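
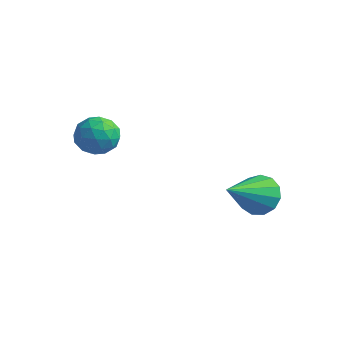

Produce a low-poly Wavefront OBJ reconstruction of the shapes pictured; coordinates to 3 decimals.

v 0.942 -0.259 -3.732
v 1.703 -0.151 -3.598
v 0.998 -1.861 -2.748
v 1.49 0.045 -3.267
v 1.103 0.144 -3.084
v 0.665 0.115 -3.106
v 0.315 -0.033 -3.327
v 0.164 -0.253 -3.676
v 0.26 -0.475 -4.043
v 0.573 -0.628 -4.311
v 1.002 -0.665 -4.395
v 1.413 -0.573 -4.269
v 1.674 -0.381 -3.972
v -2.971 -2.942 -1.013
v -2.479 -3.081 -1.586
v -2.861 -4.119 -0.634
v -2.369 -4.258 -1.207
v -2.162 -3.801 -0.626
v -2.23 -3.074 -0.86
v -3.11 -4.126 -1.36
v -3.178 -3.399 -1.594
v -2.565 -3.813 -1.8
v -1.98 -3.612 -1.347
v -3.36 -3.588 -0.873
v -2.775 -3.387 -0.42
v -2.735 -2.908 -1.333
v -2.605 -4.292 -0.887
v -2.484 -4.024 -0.545
v -2.195 -4.105 -0.882
v -2.588 -2.904 -0.906
v -2.299 -2.985 -1.243
v -2.113 -3.409 -0.679
v -3.041 -4.215 -0.977
v -2.752 -4.296 -1.314
v -3.145 -3.095 -1.338
v -2.856 -3.176 -1.675
v -3.227 -3.791 -1.541
v -2.496 -3.42 -1.796
v -2.432 -4.112 -1.573
v -2.867 -4.034 -1.663
v -2.907 -3.607 -1.8
v -2.152 -3.302 -1.529
v -2.087 -3.994 -1.306
v -1.966 -3.725 -0.965
v -2.006 -3.297 -1.102
v -2.203 -3.732 -1.655
v -3.253 -3.206 -0.914
v -3.188 -3.898 -0.691
v -3.334 -3.903 -1.118
v -3.374 -3.475 -1.255
v -2.908 -3.088 -0.647
v -2.844 -3.78 -0.424
v -2.433 -3.593 -0.42
v -2.473 -3.166 -0.557
v -3.137 -3.468 -0.565
f 2 1 4
f 2 4 3
f 4 1 5
f 4 5 3
f 5 1 6
f 5 6 3
f 6 1 7
f 6 7 3
f 7 1 8
f 7 8 3
f 8 1 9
f 8 9 3
f 9 1 10
f 9 10 3
f 10 1 11
f 10 11 3
f 11 1 12
f 11 12 3
f 12 1 13
f 12 13 3
f 13 1 2
f 13 2 3
f 14 51 30
f 51 25 54
f 30 54 19
f 51 54 30
f 14 30 26
f 30 19 31
f 26 31 15
f 30 31 26
f 14 26 35
f 26 15 36
f 35 36 21
f 26 36 35
f 14 35 47
f 35 21 50
f 47 50 24
f 35 50 47
f 14 47 51
f 47 24 55
f 51 55 25
f 47 55 51
f 15 31 42
f 31 19 45
f 42 45 23
f 31 45 42
f 19 54 32
f 54 25 53
f 32 53 18
f 54 53 32
f 25 55 52
f 55 24 48
f 52 48 16
f 55 48 52
f 24 50 49
f 50 21 37
f 49 37 20
f 50 37 49
f 21 36 41
f 36 15 38
f 41 38 22
f 36 38 41
f 17 43 29
f 43 23 44
f 29 44 18
f 43 44 29
f 17 29 27
f 29 18 28
f 27 28 16
f 29 28 27
f 17 27 34
f 27 16 33
f 34 33 20
f 27 33 34
f 17 34 39
f 34 20 40
f 39 40 22
f 34 40 39
f 17 39 43
f 39 22 46
f 43 46 23
f 39 46 43
f 18 44 32
f 44 23 45
f 32 45 19
f 44 45 32
f 16 28 52
f 28 18 53
f 52 53 25
f 28 53 52
f 20 33 49
f 33 16 48
f 49 48 24
f 33 48 49
f 22 40 41
f 40 20 37
f 41 37 21
f 40 37 41
f 23 46 42
f 46 22 38
f 42 38 15
f 46 38 42



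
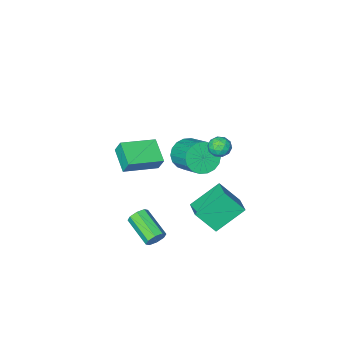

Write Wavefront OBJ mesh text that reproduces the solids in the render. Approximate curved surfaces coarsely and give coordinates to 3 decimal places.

v -3.435 -4.524 -3.971
v -3.006 -5.059 -3.111
v -2.876 -3.252 -2.049
v -3.305 -2.716 -2.909
v -2.61 -4.935 -3.371
v -2.48 -3.128 -2.309
v -2.377 -4.73 -3.749
v -2.248 -2.923 -2.688
v -2.354 -4.483 -4.172
v -2.224 -2.676 -3.11
v -2.545 -4.245 -4.554
v -2.415 -2.438 -3.492
v -2.912 -4.061 -4.821
v -2.782 -2.254 -3.759
v -3.383 -3.97 -4.92
v -3.253 -2.163 -3.858
v -3.864 -3.988 -4.831
v -3.734 -2.181 -3.769
v -4.26 -4.112 -4.571
v -4.13 -2.305 -3.509
v -4.492 -4.317 -4.192
v -4.363 -2.51 -3.131
v -4.516 -4.564 -3.77
v -4.386 -2.757 -2.708
v -4.325 -4.802 -3.388
v -4.195 -2.995 -2.326
v -3.958 -4.986 -3.121
v -3.828 -3.179 -2.059
v -3.487 -5.077 -3.022
v -3.357 -3.27 -1.96
v -1.334 2.914 2.85
v -0.769 3.232 3.067
v -0.971 1.968 3.293
v -0.406 2.286 3.51
v -1.011 2.433 3.792
v -1.235 3.018 3.519
v -0.505 2.182 2.841
v -0.729 2.767 2.568
v -0.257 2.779 3.061
v -0.569 2.935 3.649
v -1.171 2.265 2.711
v -1.483 2.421 3.299
v -1.083 3.156 2.92
v -0.657 2.044 3.44
v -1.012 2.131 3.607
v -0.68 2.317 3.734
v -1.357 3.031 3.185
v -1.025 3.217 3.312
v -1.167 2.748 3.739
v -0.715 1.983 3.048
v -0.383 2.169 3.175
v -1.06 2.883 2.626
v -0.728 3.069 2.753
v -0.573 2.452 2.621
v -0.45 3.077 3.044
v -0.237 2.521 3.304
v -0.295 2.459 2.911
v -0.427 2.803 2.75
v -0.633 3.168 3.389
v -0.42 2.612 3.649
v -0.776 2.699 3.815
v -0.907 3.043 3.655
v -0.332 2.902 3.386
v -1.32 2.588 2.711
v -1.107 2.032 2.971
v -0.833 2.157 2.705
v -0.964 2.501 2.545
v -1.503 2.679 3.056
v -1.29 2.123 3.316
v -1.313 2.397 3.61
v -1.445 2.741 3.449
v -1.408 2.298 2.974
v 0.558 -2.091 0.381
v 0.447 -1.681 1.242
v 0.908 -0.664 -0.253
v 0.797 -0.255 0.608
v 2.583 -2.405 0.792
v 2.472 -1.996 1.653
v 2.933 -0.979 0.158
v 2.822 -0.569 1.019
v -2.107 2.787 -1.821
v -1.233 2.064 -0.502
v -1.627 4.019 -1.464
v -0.753 3.297 -0.144
v -0.447 2.503 -3.076
v 0.427 1.781 -1.756
v 0.033 3.736 -2.718
v 0.907 3.013 -1.399
v 3.586 3.471 -1.769
v 3.869 3.274 -2.284
v 3.938 1.551 -1.586
v 3.654 1.749 -1.071
v 4.176 3.42 -1.952
v 4.244 1.698 -1.255
v 4.137 3.597 -1.514
v 4.205 1.874 -0.816
v 3.775 3.699 -1.224
v 3.843 1.977 -0.527
v 3.302 3.669 -1.254
v 3.371 1.946 -0.556
v 2.996 3.522 -1.585
v 3.064 1.8 -0.888
v 3.035 3.346 -2.024
v 3.103 1.623 -1.326
v 3.397 3.243 -2.313
v 3.465 1.521 -1.616
f 2 1 5
f 2 5 3
f 3 5 6
f 3 6 4
f 5 1 7
f 5 7 6
f 6 7 8
f 6 8 4
f 7 1 9
f 7 9 8
f 8 9 10
f 8 10 4
f 9 1 11
f 9 11 10
f 10 11 12
f 10 12 4
f 11 1 13
f 11 13 12
f 12 13 14
f 12 14 4
f 13 1 15
f 13 15 14
f 14 15 16
f 14 16 4
f 15 1 17
f 15 17 16
f 16 17 18
f 16 18 4
f 17 1 19
f 17 19 18
f 18 19 20
f 18 20 4
f 19 1 21
f 19 21 20
f 20 21 22
f 20 22 4
f 21 1 23
f 21 23 22
f 22 23 24
f 22 24 4
f 23 1 25
f 23 25 24
f 24 25 26
f 24 26 4
f 25 1 27
f 25 27 26
f 26 27 28
f 26 28 4
f 27 1 29
f 27 29 28
f 28 29 30
f 28 30 4
f 29 1 2
f 29 2 30
f 30 2 3
f 30 3 4
f 31 68 47
f 68 42 71
f 47 71 36
f 68 71 47
f 31 47 43
f 47 36 48
f 43 48 32
f 47 48 43
f 31 43 52
f 43 32 53
f 52 53 38
f 43 53 52
f 31 52 64
f 52 38 67
f 64 67 41
f 52 67 64
f 31 64 68
f 64 41 72
f 68 72 42
f 64 72 68
f 32 48 59
f 48 36 62
f 59 62 40
f 48 62 59
f 36 71 49
f 71 42 70
f 49 70 35
f 71 70 49
f 42 72 69
f 72 41 65
f 69 65 33
f 72 65 69
f 41 67 66
f 67 38 54
f 66 54 37
f 67 54 66
f 38 53 58
f 53 32 55
f 58 55 39
f 53 55 58
f 34 60 46
f 60 40 61
f 46 61 35
f 60 61 46
f 34 46 44
f 46 35 45
f 44 45 33
f 46 45 44
f 34 44 51
f 44 33 50
f 51 50 37
f 44 50 51
f 34 51 56
f 51 37 57
f 56 57 39
f 51 57 56
f 34 56 60
f 56 39 63
f 60 63 40
f 56 63 60
f 35 61 49
f 61 40 62
f 49 62 36
f 61 62 49
f 33 45 69
f 45 35 70
f 69 70 42
f 45 70 69
f 37 50 66
f 50 33 65
f 66 65 41
f 50 65 66
f 39 57 58
f 57 37 54
f 58 54 38
f 57 54 58
f 40 63 59
f 63 39 55
f 59 55 32
f 63 55 59
f 74 76 73
f 77 74 73
f 73 76 75
f 75 77 73
f 74 80 76
f 78 74 77
f 78 80 74
f 76 80 75
f 79 77 75
f 75 80 79
f 79 78 77
f 80 78 79
f 82 84 81
f 85 82 81
f 81 84 83
f 83 85 81
f 82 88 84
f 86 82 85
f 86 88 82
f 84 88 83
f 87 85 83
f 83 88 87
f 87 86 85
f 88 86 87
f 90 89 93
f 90 93 91
f 91 93 94
f 91 94 92
f 93 89 95
f 93 95 94
f 94 95 96
f 94 96 92
f 95 89 97
f 95 97 96
f 96 97 98
f 96 98 92
f 97 89 99
f 97 99 98
f 98 99 100
f 98 100 92
f 99 89 101
f 99 101 100
f 100 101 102
f 100 102 92
f 101 89 103
f 101 103 102
f 102 103 104
f 102 104 92
f 103 89 105
f 103 105 104
f 104 105 106
f 104 106 92
f 105 89 90
f 105 90 106
f 106 90 91
f 106 91 92



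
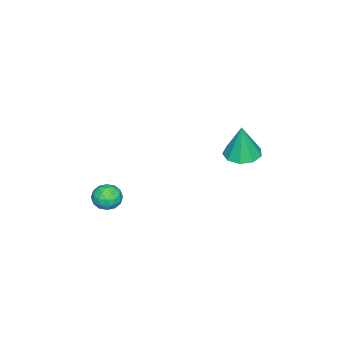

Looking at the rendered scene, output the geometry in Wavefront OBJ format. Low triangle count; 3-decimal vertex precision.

v -1.087 3.308 2.641
v -0.534 4.162 2.574
v -0.873 3.332 4.739
v -1.21 4.321 2.641
v -1.829 4.005 2.708
v -2.1 3.363 2.743
v -1.898 2.696 2.73
v -1.316 2.315 2.675
v -0.627 2.398 2.604
v -0.153 2.908 2.55
v -0.116 3.604 2.538
v 1.274 -2.84 -1.451
v 1.524 -3.21 -2.212
v 0.276 -3.85 -1.288
v 0.526 -4.22 -2.049
v 1.061 -4.249 -1.347
v 1.678 -3.625 -1.448
v 0.122 -3.435 -2.052
v 0.739 -2.811 -2.153
v 0.812 -3.578 -2.584
v 1.393 -4.081 -2.148
v 0.407 -2.979 -1.352
v 0.988 -3.482 -0.916
v 1.487 -2.936 -1.846
v 0.313 -4.124 -1.654
v 0.628 -4.141 -1.242
v 0.775 -4.358 -1.689
v 1.577 -3.18 -1.396
v 1.724 -3.398 -1.844
v 1.452 -4.009 -1.336
v 0.076 -3.662 -1.656
v 0.223 -3.88 -2.104
v 1.025 -2.702 -1.811
v 1.172 -2.919 -2.258
v 0.348 -3.051 -2.164
v 1.215 -3.37 -2.512
v 0.629 -3.964 -2.416
v 0.391 -3.502 -2.418
v 0.754 -3.135 -2.477
v 1.557 -3.666 -2.256
v 0.97 -4.26 -2.16
v 1.285 -4.277 -1.747
v 1.647 -3.91 -1.807
v 1.138 -3.882 -2.474
v 0.83 -2.8 -1.34
v 0.243 -3.394 -1.244
v 0.153 -3.15 -1.693
v 0.515 -2.783 -1.753
v 1.171 -3.096 -1.084
v 0.585 -3.69 -0.988
v 1.046 -3.925 -1.023
v 1.409 -3.558 -1.082
v 0.662 -3.178 -1.026
f 2 1 4
f 2 4 3
f 4 1 5
f 4 5 3
f 5 1 6
f 5 6 3
f 6 1 7
f 6 7 3
f 7 1 8
f 7 8 3
f 8 1 9
f 8 9 3
f 9 1 10
f 9 10 3
f 10 1 11
f 10 11 3
f 11 1 2
f 11 2 3
f 12 49 28
f 49 23 52
f 28 52 17
f 49 52 28
f 12 28 24
f 28 17 29
f 24 29 13
f 28 29 24
f 12 24 33
f 24 13 34
f 33 34 19
f 24 34 33
f 12 33 45
f 33 19 48
f 45 48 22
f 33 48 45
f 12 45 49
f 45 22 53
f 49 53 23
f 45 53 49
f 13 29 40
f 29 17 43
f 40 43 21
f 29 43 40
f 17 52 30
f 52 23 51
f 30 51 16
f 52 51 30
f 23 53 50
f 53 22 46
f 50 46 14
f 53 46 50
f 22 48 47
f 48 19 35
f 47 35 18
f 48 35 47
f 19 34 39
f 34 13 36
f 39 36 20
f 34 36 39
f 15 41 27
f 41 21 42
f 27 42 16
f 41 42 27
f 15 27 25
f 27 16 26
f 25 26 14
f 27 26 25
f 15 25 32
f 25 14 31
f 32 31 18
f 25 31 32
f 15 32 37
f 32 18 38
f 37 38 20
f 32 38 37
f 15 37 41
f 37 20 44
f 41 44 21
f 37 44 41
f 16 42 30
f 42 21 43
f 30 43 17
f 42 43 30
f 14 26 50
f 26 16 51
f 50 51 23
f 26 51 50
f 18 31 47
f 31 14 46
f 47 46 22
f 31 46 47
f 20 38 39
f 38 18 35
f 39 35 19
f 38 35 39
f 21 44 40
f 44 20 36
f 40 36 13
f 44 36 40



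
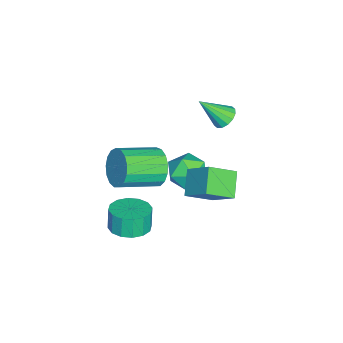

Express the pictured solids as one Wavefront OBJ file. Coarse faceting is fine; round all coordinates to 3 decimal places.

v -0.262 0.175 2.084
v 0.359 0.218 1.178
v 1.543 -1.473 1.909
v 0.922 -1.515 2.816
v 0.607 0.538 1.515
v 1.791 -1.153 2.246
v 0.655 0.774 1.983
v 1.839 -0.917 2.714
v 0.494 0.873 2.474
v 1.678 -0.818 3.206
v 0.159 0.813 2.876
v 1.343 -0.878 3.607
v -0.272 0.606 3.097
v 0.912 -1.085 3.828
v -0.701 0.301 3.085
v 0.483 -1.39 3.816
v -1.029 -0.033 2.844
v 0.155 -1.724 3.576
v -1.182 -0.319 2.43
v 0.002 -2.01 3.161
v -1.124 -0.492 1.936
v 0.061 -2.183 2.667
v -0.868 -0.512 1.476
v 0.316 -2.203 2.207
v -0.474 -0.374 1.155
v 0.711 -2.065 1.887
v -0.031 -0.111 1.048
v 1.153 -1.802 1.779
v -1.713 2.31 -0.033
v -1.032 1.428 -0.301
v -2.868 1.152 0.841
v -2.187 0.27 0.573
v -1.835 1.057 1.329
v -1.121 1.773 0.788
v -2.779 0.807 -0.248
v -2.065 1.523 -0.789
v -1.69 0.5 -0.434
v -1.107 0.654 0.541
v -2.793 1.926 -0.001
v -2.21 2.08 0.974
v 2.204 -0.579 -0.385
v 3.158 -0.202 -0.159
v 2.889 -0.223 1.011
v 1.936 -0.601 0.785
v 2.844 0.237 -0.223
v 2.575 0.216 0.947
v 2.359 0.458 -0.33
v 2.09 0.436 0.839
v 1.833 0.4 -0.452
v 1.564 0.379 0.717
v 1.406 0.08 -0.556
v 1.137 0.059 0.613
v 1.193 -0.416 -0.614
v 0.924 -0.438 0.555
v 1.251 -0.957 -0.611
v 0.982 -0.978 0.559
v 1.565 -1.396 -0.547
v 1.296 -1.417 0.623
v 2.05 -1.616 -0.439
v 1.781 -1.638 0.73
v 2.576 -1.559 -0.317
v 2.307 -1.58 0.852
v 3.003 -1.239 -0.213
v 2.734 -1.26 0.956
v 3.216 -0.742 -0.155
v 2.947 -0.764 1.014
v -4.148 2.666 2.856
v -3.725 3.157 3.193
v -3.792 1.434 4.204
v -4.071 3.212 3.335
v -4.438 3.121 3.348
v -4.727 2.908 3.23
v -4.86 2.63 3.011
v -4.803 2.362 2.751
v -4.57 2.175 2.519
v -4.224 2.12 2.378
v -3.858 2.211 2.364
v -3.569 2.424 2.483
v -3.435 2.702 2.701
v -3.493 2.97 2.961
v 0.724 1.754 1.138
v -0.493 1.61 2.003
v 0.001 2.979 0.323
v -1.217 2.835 1.187
v 1.417 2.945 2.313
v 0.199 2.801 3.177
v 0.693 4.17 1.497
v -0.524 4.026 2.362
f 2 1 5
f 2 5 3
f 3 5 6
f 3 6 4
f 5 1 7
f 5 7 6
f 6 7 8
f 6 8 4
f 7 1 9
f 7 9 8
f 8 9 10
f 8 10 4
f 9 1 11
f 9 11 10
f 10 11 12
f 10 12 4
f 11 1 13
f 11 13 12
f 12 13 14
f 12 14 4
f 13 1 15
f 13 15 14
f 14 15 16
f 14 16 4
f 15 1 17
f 15 17 16
f 16 17 18
f 16 18 4
f 17 1 19
f 17 19 18
f 18 19 20
f 18 20 4
f 19 1 21
f 19 21 20
f 20 21 22
f 20 22 4
f 21 1 23
f 21 23 22
f 22 23 24
f 22 24 4
f 23 1 25
f 23 25 24
f 24 25 26
f 24 26 4
f 25 1 27
f 25 27 26
f 26 27 28
f 26 28 4
f 27 1 2
f 27 2 28
f 28 2 3
f 28 3 4
f 29 40 34
f 29 34 30
f 29 30 36
f 29 36 39
f 29 39 40
f 30 34 38
f 34 40 33
f 40 39 31
f 39 36 35
f 36 30 37
f 32 38 33
f 32 33 31
f 32 31 35
f 32 35 37
f 32 37 38
f 33 38 34
f 31 33 40
f 35 31 39
f 37 35 36
f 38 37 30
f 42 41 45
f 42 45 43
f 43 45 46
f 43 46 44
f 45 41 47
f 45 47 46
f 46 47 48
f 46 48 44
f 47 41 49
f 47 49 48
f 48 49 50
f 48 50 44
f 49 41 51
f 49 51 50
f 50 51 52
f 50 52 44
f 51 41 53
f 51 53 52
f 52 53 54
f 52 54 44
f 53 41 55
f 53 55 54
f 54 55 56
f 54 56 44
f 55 41 57
f 55 57 56
f 56 57 58
f 56 58 44
f 57 41 59
f 57 59 58
f 58 59 60
f 58 60 44
f 59 41 61
f 59 61 60
f 60 61 62
f 60 62 44
f 61 41 63
f 61 63 62
f 62 63 64
f 62 64 44
f 63 41 65
f 63 65 64
f 64 65 66
f 64 66 44
f 65 41 42
f 65 42 66
f 66 42 43
f 66 43 44
f 68 67 70
f 68 70 69
f 70 67 71
f 70 71 69
f 71 67 72
f 71 72 69
f 72 67 73
f 72 73 69
f 73 67 74
f 73 74 69
f 74 67 75
f 74 75 69
f 75 67 76
f 75 76 69
f 76 67 77
f 76 77 69
f 77 67 78
f 77 78 69
f 78 67 79
f 78 79 69
f 79 67 80
f 79 80 69
f 80 67 68
f 80 68 69
f 82 84 81
f 85 82 81
f 81 84 83
f 83 85 81
f 82 88 84
f 86 82 85
f 86 88 82
f 84 88 83
f 87 85 83
f 83 88 87
f 87 86 85
f 88 86 87



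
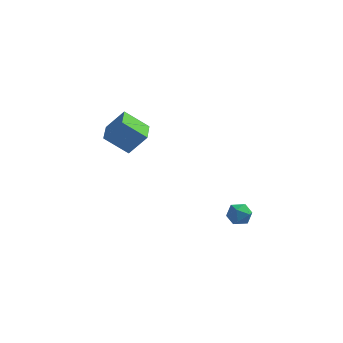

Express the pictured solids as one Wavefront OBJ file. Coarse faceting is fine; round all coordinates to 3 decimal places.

v -4.803 -0.13 -0.151
v -3.747 0.157 1.189
v -5.115 1.497 -0.253
v -4.059 1.784 1.087
v -3.341 0.076 -1.347
v -2.285 0.363 -0.007
v -3.653 1.703 -1.449
v -2.597 1.99 -0.109
v 3.219 -2.427 -3.779
v 3.793 -1.959 -3.403
v 3.967 -3.521 -3.557
v 4.541 -3.053 -3.181
v 3.801 -3.171 -2.823
v 3.338 -2.495 -2.96
v 4.422 -2.985 -4
v 3.959 -2.309 -4.137
v 4.536 -2.303 -3.54
v 4.152 -2.418 -2.812
v 3.608 -3.062 -4.148
v 3.224 -3.177 -3.42
f 2 4 1
f 5 2 1
f 1 4 3
f 3 5 1
f 2 8 4
f 6 2 5
f 6 8 2
f 4 8 3
f 7 5 3
f 3 8 7
f 7 6 5
f 8 6 7
f 9 20 14
f 9 14 10
f 9 10 16
f 9 16 19
f 9 19 20
f 10 14 18
f 14 20 13
f 20 19 11
f 19 16 15
f 16 10 17
f 12 18 13
f 12 13 11
f 12 11 15
f 12 15 17
f 12 17 18
f 13 18 14
f 11 13 20
f 15 11 19
f 17 15 16
f 18 17 10



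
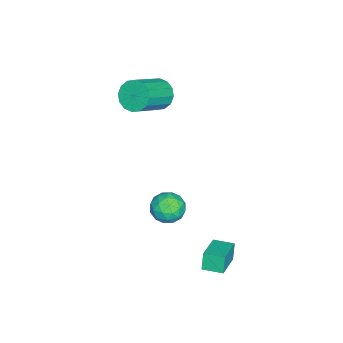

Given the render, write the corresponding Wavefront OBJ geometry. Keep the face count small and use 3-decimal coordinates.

v 1.291 2.578 -3.386
v 0.985 2.556 -2.465
v 1.28 3.617 -3.365
v 0.974 3.596 -2.445
v 2.886 2.584 -2.855
v 2.58 2.563 -1.935
v 2.875 3.624 -2.835
v 2.569 3.602 -1.914
v 0.996 1.013 -1.24
v 1.477 0.701 -0.527
v 0.123 -0.181 -1.173
v 0.604 -0.493 -0.46
v 0.077 0.248 -0.366
v 0.616 0.986 -0.408
v 0.984 -0.466 -1.292
v 1.523 0.272 -1.334
v 1.47 -0.213 -0.56
v 0.909 0.228 0.013
v 0.691 0.292 -1.713
v 0.13 0.733 -1.14
v 1.313 0.962 -0.889
v 0.287 -0.442 -0.811
v -0.023 -0.006 -0.756
v 0.26 -0.189 -0.337
v 0.807 1.129 -0.819
v 1.09 0.946 -0.4
v 0.267 0.68 -0.306
v 0.51 -0.426 -1.3
v 0.793 -0.609 -0.881
v 1.34 0.709 -1.363
v 1.623 0.526 -0.944
v 1.333 -0.16 -1.394
v 1.592 0.241 -0.49
v 1.079 -0.461 -0.45
v 1.302 -0.445 -0.939
v 1.619 -0.011 -0.964
v 1.262 0.501 -0.153
v 0.749 -0.201 -0.114
v 0.439 0.235 -0.059
v 0.756 0.668 -0.083
v 1.258 -0.037 -0.172
v 0.851 0.721 -1.586
v 0.338 0.019 -1.547
v 0.844 -0.148 -1.617
v 1.161 0.285 -1.641
v 0.521 0.981 -1.25
v 0.008 0.279 -1.21
v -0.019 0.531 -0.736
v 0.298 0.965 -0.761
v 0.342 0.557 -1.528
v -4.328 -1.913 2.716
v -3.772 -1.408 2.184
v -2.157 -2.083 3.231
v -2.712 -2.587 3.764
v -3.888 -1.123 2.547
v -2.272 -1.797 3.594
v -4.122 -1.048 2.955
v -2.506 -1.723 4.002
v -4.411 -1.206 3.299
v -2.795 -1.88 4.347
v -4.677 -1.553 3.487
v -3.062 -2.227 4.535
v -4.85 -1.996 3.469
v -3.235 -2.671 4.516
v -4.883 -2.417 3.249
v -3.268 -3.092 4.296
v -4.768 -2.703 2.886
v -3.152 -3.377 3.933
v -4.534 -2.777 2.478
v -2.918 -3.452 3.525
v -4.245 -2.62 2.133
v -2.629 -3.294 3.181
v -3.978 -2.273 1.945
v -2.363 -2.947 2.993
v -3.805 -1.829 1.964
v -2.19 -2.504 3.011
f 2 4 1
f 5 2 1
f 1 4 3
f 3 5 1
f 2 8 4
f 6 2 5
f 6 8 2
f 4 8 3
f 7 5 3
f 3 8 7
f 7 6 5
f 8 6 7
f 9 46 25
f 46 20 49
f 25 49 14
f 46 49 25
f 9 25 21
f 25 14 26
f 21 26 10
f 25 26 21
f 9 21 30
f 21 10 31
f 30 31 16
f 21 31 30
f 9 30 42
f 30 16 45
f 42 45 19
f 30 45 42
f 9 42 46
f 42 19 50
f 46 50 20
f 42 50 46
f 10 26 37
f 26 14 40
f 37 40 18
f 26 40 37
f 14 49 27
f 49 20 48
f 27 48 13
f 49 48 27
f 20 50 47
f 50 19 43
f 47 43 11
f 50 43 47
f 19 45 44
f 45 16 32
f 44 32 15
f 45 32 44
f 16 31 36
f 31 10 33
f 36 33 17
f 31 33 36
f 12 38 24
f 38 18 39
f 24 39 13
f 38 39 24
f 12 24 22
f 24 13 23
f 22 23 11
f 24 23 22
f 12 22 29
f 22 11 28
f 29 28 15
f 22 28 29
f 12 29 34
f 29 15 35
f 34 35 17
f 29 35 34
f 12 34 38
f 34 17 41
f 38 41 18
f 34 41 38
f 13 39 27
f 39 18 40
f 27 40 14
f 39 40 27
f 11 23 47
f 23 13 48
f 47 48 20
f 23 48 47
f 15 28 44
f 28 11 43
f 44 43 19
f 28 43 44
f 17 35 36
f 35 15 32
f 36 32 16
f 35 32 36
f 18 41 37
f 41 17 33
f 37 33 10
f 41 33 37
f 52 51 55
f 52 55 53
f 53 55 56
f 53 56 54
f 55 51 57
f 55 57 56
f 56 57 58
f 56 58 54
f 57 51 59
f 57 59 58
f 58 59 60
f 58 60 54
f 59 51 61
f 59 61 60
f 60 61 62
f 60 62 54
f 61 51 63
f 61 63 62
f 62 63 64
f 62 64 54
f 63 51 65
f 63 65 64
f 64 65 66
f 64 66 54
f 65 51 67
f 65 67 66
f 66 67 68
f 66 68 54
f 67 51 69
f 67 69 68
f 68 69 70
f 68 70 54
f 69 51 71
f 69 71 70
f 70 71 72
f 70 72 54
f 71 51 73
f 71 73 72
f 72 73 74
f 72 74 54
f 73 51 75
f 73 75 74
f 74 75 76
f 74 76 54
f 75 51 52
f 75 52 76
f 76 52 53
f 76 53 54



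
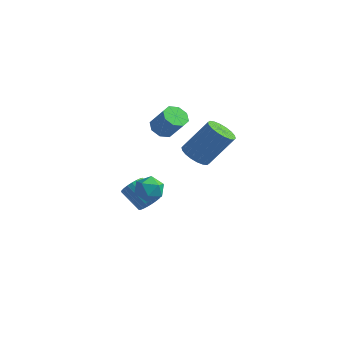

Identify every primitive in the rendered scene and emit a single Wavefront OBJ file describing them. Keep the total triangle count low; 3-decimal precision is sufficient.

v -3.255 1.774 1.512
v -2.751 2.223 1.121
v -1.781 2.174 2.317
v -2.285 1.726 2.708
v -3.136 2.542 1.447
v -2.166 2.494 2.642
v -3.591 2.412 1.811
v -2.621 2.363 3.006
v -3.849 1.908 2
v -2.879 1.859 3.195
v -3.759 1.326 1.903
v -2.789 1.277 3.099
v -3.374 1.006 1.578
v -2.404 0.958 2.773
v -2.919 1.137 1.214
v -1.949 1.088 2.409
v -2.661 1.641 1.025
v -1.691 1.592 2.22
v -0.174 -3.77 0.146
v 0.502 -3.263 0.036
v 0.418 -4.317 1.264
v 1.094 -3.81 1.154
v 0.346 -3.477 1.388
v -0.02 -3.139 0.698
v 0.94 -4.441 0.602
v 0.574 -4.103 -0.088
v 1.19 -3.678 0.318
v 0.823 -3.083 0.804
v 0.097 -4.497 0.496
v -0.27 -3.902 0.982
v 2.011 -2.059 2.84
v 2.365 -1.461 2.333
v 3.304 -0.543 4.073
v 2.949 -1.141 4.58
v 2.031 -1.303 2.43
v 2.97 -0.385 4.17
v 1.692 -1.294 2.608
v 2.631 -0.376 4.349
v 1.416 -1.437 2.832
v 2.355 -0.519 4.573
v 1.259 -1.703 3.058
v 2.198 -0.785 4.798
v 1.25 -2.04 3.24
v 2.189 -1.122 4.98
v 1.391 -2.38 3.343
v 2.33 -1.462 5.083
v 1.656 -2.657 3.347
v 2.595 -1.739 5.087
v 1.99 -2.815 3.25
v 2.929 -1.897 4.99
v 2.329 -2.824 3.071
v 3.268 -1.906 4.812
v 2.605 -2.681 2.847
v 3.544 -1.763 4.588
v 2.762 -2.415 2.622
v 3.701 -1.497 4.362
v 2.771 -2.078 2.44
v 3.71 -1.16 4.18
v 2.63 -1.738 2.337
v 3.569 -0.82 4.077
v -2.217 -0.536 -2.892
v -1.871 -0.967 -2.401
v -3.117 -0.935 -1.496
v -3.463 -0.504 -1.988
v -1.794 -0.685 -2.304
v -3.039 -0.653 -1.399
v -1.79 -0.377 -2.309
v -3.036 -0.346 -1.405
v -1.86 -0.097 -2.416
v -3.105 -0.066 -1.511
v -1.991 0.107 -2.604
v -3.237 0.139 -1.699
v -2.162 0.201 -2.842
v -3.408 0.232 -1.938
v -2.342 0.166 -3.089
v -3.588 0.198 -2.185
v -2.501 0.011 -3.302
v -3.747 0.042 -2.398
v -2.611 -0.239 -3.444
v -3.856 -0.208 -2.54
v -2.652 -0.54 -3.491
v -3.898 -0.509 -2.586
v -2.618 -0.841 -3.434
v -3.864 -0.809 -2.529
v -2.515 -1.089 -3.284
v -3.761 -1.057 -2.379
v -2.36 -1.241 -3.065
v -3.606 -1.209 -2.161
v -2.181 -1.271 -2.817
v -3.427 -1.24 -1.912
v -2.008 -1.174 -2.582
v -3.254 -1.143 -1.677
f 2 1 5
f 2 5 3
f 3 5 6
f 3 6 4
f 5 1 7
f 5 7 6
f 6 7 8
f 6 8 4
f 7 1 9
f 7 9 8
f 8 9 10
f 8 10 4
f 9 1 11
f 9 11 10
f 10 11 12
f 10 12 4
f 11 1 13
f 11 13 12
f 12 13 14
f 12 14 4
f 13 1 15
f 13 15 14
f 14 15 16
f 14 16 4
f 15 1 17
f 15 17 16
f 16 17 18
f 16 18 4
f 17 1 2
f 17 2 18
f 18 2 3
f 18 3 4
f 19 30 24
f 19 24 20
f 19 20 26
f 19 26 29
f 19 29 30
f 20 24 28
f 24 30 23
f 30 29 21
f 29 26 25
f 26 20 27
f 22 28 23
f 22 23 21
f 22 21 25
f 22 25 27
f 22 27 28
f 23 28 24
f 21 23 30
f 25 21 29
f 27 25 26
f 28 27 20
f 32 31 35
f 32 35 33
f 33 35 36
f 33 36 34
f 35 31 37
f 35 37 36
f 36 37 38
f 36 38 34
f 37 31 39
f 37 39 38
f 38 39 40
f 38 40 34
f 39 31 41
f 39 41 40
f 40 41 42
f 40 42 34
f 41 31 43
f 41 43 42
f 42 43 44
f 42 44 34
f 43 31 45
f 43 45 44
f 44 45 46
f 44 46 34
f 45 31 47
f 45 47 46
f 46 47 48
f 46 48 34
f 47 31 49
f 47 49 48
f 48 49 50
f 48 50 34
f 49 31 51
f 49 51 50
f 50 51 52
f 50 52 34
f 51 31 53
f 51 53 52
f 52 53 54
f 52 54 34
f 53 31 55
f 53 55 54
f 54 55 56
f 54 56 34
f 55 31 57
f 55 57 56
f 56 57 58
f 56 58 34
f 57 31 59
f 57 59 58
f 58 59 60
f 58 60 34
f 59 31 32
f 59 32 60
f 60 32 33
f 60 33 34
f 62 61 65
f 62 65 63
f 63 65 66
f 63 66 64
f 65 61 67
f 65 67 66
f 66 67 68
f 66 68 64
f 67 61 69
f 67 69 68
f 68 69 70
f 68 70 64
f 69 61 71
f 69 71 70
f 70 71 72
f 70 72 64
f 71 61 73
f 71 73 72
f 72 73 74
f 72 74 64
f 73 61 75
f 73 75 74
f 74 75 76
f 74 76 64
f 75 61 77
f 75 77 76
f 76 77 78
f 76 78 64
f 77 61 79
f 77 79 78
f 78 79 80
f 78 80 64
f 79 61 81
f 79 81 80
f 80 81 82
f 80 82 64
f 81 61 83
f 81 83 82
f 82 83 84
f 82 84 64
f 83 61 85
f 83 85 84
f 84 85 86
f 84 86 64
f 85 61 87
f 85 87 86
f 86 87 88
f 86 88 64
f 87 61 89
f 87 89 88
f 88 89 90
f 88 90 64
f 89 61 91
f 89 91 90
f 90 91 92
f 90 92 64
f 91 61 62
f 91 62 92
f 92 62 63
f 92 63 64



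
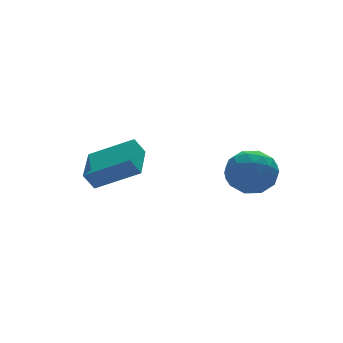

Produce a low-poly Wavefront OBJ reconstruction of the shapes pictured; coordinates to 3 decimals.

v 2.415 -0.21 1.341
v 3.172 -0.479 2.019
v 2.328 -1.821 0.801
v 3.085 -2.09 1.479
v 2.134 -1.814 1.834
v 2.188 -0.819 2.168
v 3.312 -1.481 0.652
v 3.366 -0.486 0.986
v 3.726 -1.264 1.593
v 2.999 -1.47 2.324
v 2.501 -0.83 0.496
v 1.774 -1.036 1.227
v 2.801 -0.203 1.728
v 2.699 -2.097 1.092
v 2.14 -1.935 1.301
v 2.585 -2.093 1.7
v 2.223 -0.403 1.815
v 2.668 -0.561 2.214
v 2.058 -1.346 2.105
v 2.832 -1.739 0.606
v 3.277 -1.897 1.005
v 2.915 -0.207 1.12
v 3.36 -0.365 1.519
v 3.442 -0.954 0.715
v 3.572 -0.823 1.876
v 3.521 -1.77 1.558
v 3.654 -1.412 1.072
v 3.686 -0.827 1.268
v 3.144 -0.944 2.305
v 3.093 -1.891 1.988
v 2.535 -1.729 2.196
v 2.566 -1.144 2.393
v 3.47 -1.406 2.055
v 2.407 -0.409 0.832
v 2.356 -1.356 0.515
v 2.934 -1.156 0.427
v 2.965 -0.571 0.624
v 1.979 -0.53 1.262
v 1.928 -1.477 0.944
v 1.814 -1.473 1.552
v 1.846 -0.888 1.748
v 2.03 -0.894 0.765
v -1.927 2.152 0.09
v -2.326 2.248 0.789
v -1.099 3.563 0.37
v -1.498 3.659 1.069
v -0.522 1.141 1.031
v -0.921 1.237 1.73
v 0.306 2.552 1.311
v -0.093 2.648 2.01
f 1 38 17
f 38 12 41
f 17 41 6
f 38 41 17
f 1 17 13
f 17 6 18
f 13 18 2
f 17 18 13
f 1 13 22
f 13 2 23
f 22 23 8
f 13 23 22
f 1 22 34
f 22 8 37
f 34 37 11
f 22 37 34
f 1 34 38
f 34 11 42
f 38 42 12
f 34 42 38
f 2 18 29
f 18 6 32
f 29 32 10
f 18 32 29
f 6 41 19
f 41 12 40
f 19 40 5
f 41 40 19
f 12 42 39
f 42 11 35
f 39 35 3
f 42 35 39
f 11 37 36
f 37 8 24
f 36 24 7
f 37 24 36
f 8 23 28
f 23 2 25
f 28 25 9
f 23 25 28
f 4 30 16
f 30 10 31
f 16 31 5
f 30 31 16
f 4 16 14
f 16 5 15
f 14 15 3
f 16 15 14
f 4 14 21
f 14 3 20
f 21 20 7
f 14 20 21
f 4 21 26
f 21 7 27
f 26 27 9
f 21 27 26
f 4 26 30
f 26 9 33
f 30 33 10
f 26 33 30
f 5 31 19
f 31 10 32
f 19 32 6
f 31 32 19
f 3 15 39
f 15 5 40
f 39 40 12
f 15 40 39
f 7 20 36
f 20 3 35
f 36 35 11
f 20 35 36
f 9 27 28
f 27 7 24
f 28 24 8
f 27 24 28
f 10 33 29
f 33 9 25
f 29 25 2
f 33 25 29
f 44 46 43
f 47 44 43
f 43 46 45
f 45 47 43
f 44 50 46
f 48 44 47
f 48 50 44
f 46 50 45
f 49 47 45
f 45 50 49
f 49 48 47
f 50 48 49



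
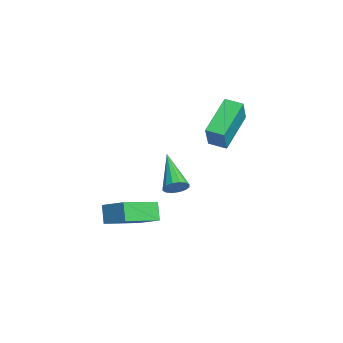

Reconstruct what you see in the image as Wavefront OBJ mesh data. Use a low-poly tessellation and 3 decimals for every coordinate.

v -2.067 0.266 -0.064
v -1.763 0.07 0.389
v -3.753 0.174 1.024
v -1.761 0.369 0.418
v -1.841 0.64 0.317
v -1.981 0.811 0.114
v -2.144 0.836 -0.137
v -2.287 0.709 -0.368
v -2.37 0.462 -0.518
v -2.372 0.164 -0.547
v -2.292 -0.108 -0.446
v -2.152 -0.279 -0.243
v -1.989 -0.304 0.008
v -1.846 -0.176 0.239
v -3.189 -1.148 -2.729
v -3.749 -1.133 -1.937
v -2.316 -0.38 -2.126
v -2.876 -0.365 -1.334
v -2.264 -2.735 -2.046
v -2.824 -2.72 -1.254
v -1.391 -1.967 -1.443
v -1.951 -1.952 -0.651
v -4.21 2.837 3.046
v -3.494 2.566 4.231
v -3.75 3.529 2.927
v -3.034 3.259 4.111
v -2.866 1.761 1.989
v -2.15 1.491 3.173
v -2.406 2.454 1.869
v -1.69 2.183 3.054
f 2 1 4
f 2 4 3
f 4 1 5
f 4 5 3
f 5 1 6
f 5 6 3
f 6 1 7
f 6 7 3
f 7 1 8
f 7 8 3
f 8 1 9
f 8 9 3
f 9 1 10
f 9 10 3
f 10 1 11
f 10 11 3
f 11 1 12
f 11 12 3
f 12 1 13
f 12 13 3
f 13 1 14
f 13 14 3
f 14 1 2
f 14 2 3
f 16 18 15
f 19 16 15
f 15 18 17
f 17 19 15
f 16 22 18
f 20 16 19
f 20 22 16
f 18 22 17
f 21 19 17
f 17 22 21
f 21 20 19
f 22 20 21
f 24 26 23
f 27 24 23
f 23 26 25
f 25 27 23
f 24 30 26
f 28 24 27
f 28 30 24
f 26 30 25
f 29 27 25
f 25 30 29
f 29 28 27
f 30 28 29



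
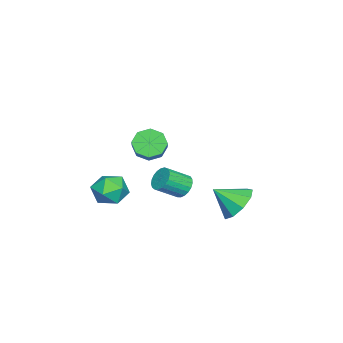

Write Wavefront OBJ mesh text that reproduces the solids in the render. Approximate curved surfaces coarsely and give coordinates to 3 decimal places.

v -1.119 2.461 -3.281
v -0.465 2.103 -3.932
v -0.821 1.439 -2.419
v -0.161 2.542 -3.516
v -0.305 2.944 -2.99
v -0.83 3.119 -2.6
v -1.49 2.987 -2.528
v -1.977 2.609 -2.809
v -2.062 2.162 -3.311
v -1.706 1.855 -3.798
v -1.075 1.832 -4.043
v -0.68 -2.58 -3.04
v -0.137 -3.29 -3.278
v -1.863 -3.29 -3.622
v -1.32 -4 -3.86
v -1.498 -3.832 -2.968
v -0.767 -3.394 -2.608
v -1.233 -3.186 -4.292
v -0.502 -2.748 -3.932
v -0.479 -3.665 -4.052
v -0.642 -4.064 -3.233
v -1.358 -2.516 -3.667
v -1.521 -2.915 -2.848
v -2.14 -1.862 -1.087
v -1.72 -1.755 -1.724
v -0.2 -1.21 -0.629
v -0.62 -1.318 0.007
v -2.011 -1.269 -1.561
v -0.492 -0.725 -0.467
v -2.378 -1.131 -1.121
v -0.858 -0.586 -0.027
v -2.605 -1.421 -0.661
v -1.085 -0.876 0.433
v -2.56 -1.97 -0.451
v -1.04 -1.425 0.644
v -2.268 -2.455 -0.613
v -0.749 -1.911 0.481
v -1.902 -2.594 -1.053
v -0.382 -2.049 0.041
v -1.675 -2.304 -1.513
v -0.155 -1.759 -0.419
v -2.53 -0.463 -3.548
v -2.169 0.023 -3.339
v -1.489 -0.792 -2.623
v -1.85 -1.277 -2.832
v -2.365 0.018 -3.158
v -1.684 -0.797 -2.443
v -2.589 -0.071 -3.045
v -1.909 -0.885 -2.33
v -2.803 -0.226 -3.019
v -2.123 -1.041 -2.304
v -2.97 -0.423 -3.085
v -2.29 -1.238 -2.369
v -3.061 -0.627 -3.23
v -2.381 -1.441 -2.515
v -3.06 -0.802 -3.43
v -2.38 -1.617 -2.715
v -2.967 -0.918 -3.651
v -2.287 -1.733 -2.936
v -2.799 -0.956 -3.854
v -2.119 -1.771 -3.138
v -2.585 -0.908 -4.004
v -1.904 -1.723 -3.288
v -2.361 -0.784 -4.075
v -1.68 -1.598 -3.359
v -2.166 -0.603 -4.055
v -1.485 -1.418 -3.339
v -2.034 -0.399 -3.947
v -1.354 -1.214 -3.232
v -1.988 -0.205 -3.77
v -1.308 -1.02 -3.055
v -2.036 -0.056 -3.555
v -1.356 -0.871 -2.84
f 2 1 4
f 2 4 3
f 4 1 5
f 4 5 3
f 5 1 6
f 5 6 3
f 6 1 7
f 6 7 3
f 7 1 8
f 7 8 3
f 8 1 9
f 8 9 3
f 9 1 10
f 9 10 3
f 10 1 11
f 10 11 3
f 11 1 2
f 11 2 3
f 12 23 17
f 12 17 13
f 12 13 19
f 12 19 22
f 12 22 23
f 13 17 21
f 17 23 16
f 23 22 14
f 22 19 18
f 19 13 20
f 15 21 16
f 15 16 14
f 15 14 18
f 15 18 20
f 15 20 21
f 16 21 17
f 14 16 23
f 18 14 22
f 20 18 19
f 21 20 13
f 25 24 28
f 25 28 26
f 26 28 29
f 26 29 27
f 28 24 30
f 28 30 29
f 29 30 31
f 29 31 27
f 30 24 32
f 30 32 31
f 31 32 33
f 31 33 27
f 32 24 34
f 32 34 33
f 33 34 35
f 33 35 27
f 34 24 36
f 34 36 35
f 35 36 37
f 35 37 27
f 36 24 38
f 36 38 37
f 37 38 39
f 37 39 27
f 38 24 40
f 38 40 39
f 39 40 41
f 39 41 27
f 40 24 25
f 40 25 41
f 41 25 26
f 41 26 27
f 43 42 46
f 43 46 44
f 44 46 47
f 44 47 45
f 46 42 48
f 46 48 47
f 47 48 49
f 47 49 45
f 48 42 50
f 48 50 49
f 49 50 51
f 49 51 45
f 50 42 52
f 50 52 51
f 51 52 53
f 51 53 45
f 52 42 54
f 52 54 53
f 53 54 55
f 53 55 45
f 54 42 56
f 54 56 55
f 55 56 57
f 55 57 45
f 56 42 58
f 56 58 57
f 57 58 59
f 57 59 45
f 58 42 60
f 58 60 59
f 59 60 61
f 59 61 45
f 60 42 62
f 60 62 61
f 61 62 63
f 61 63 45
f 62 42 64
f 62 64 63
f 63 64 65
f 63 65 45
f 64 42 66
f 64 66 65
f 65 66 67
f 65 67 45
f 66 42 68
f 66 68 67
f 67 68 69
f 67 69 45
f 68 42 70
f 68 70 69
f 69 70 71
f 69 71 45
f 70 42 72
f 70 72 71
f 71 72 73
f 71 73 45
f 72 42 43
f 72 43 73
f 73 43 44
f 73 44 45



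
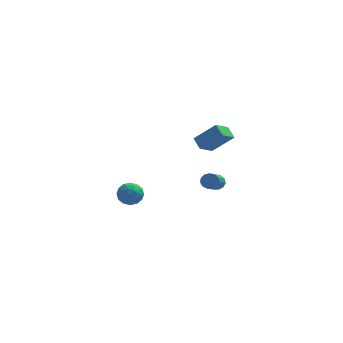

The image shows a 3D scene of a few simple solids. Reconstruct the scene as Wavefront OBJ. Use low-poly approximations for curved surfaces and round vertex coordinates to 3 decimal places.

v 1.047 2.932 -1.335
v 2.324 2.827 -0.129
v 0.664 3.602 -0.872
v 1.941 3.497 0.334
v 1.739 3.783 -1.994
v 3.016 3.678 -0.788
v 1.356 4.453 -1.531
v 2.633 4.348 -0.325
v -3.289 -1.459 -2.478
v -2.612 -1.501 -2.92
v -2.768 -2.279 -1.6
v -2.091 -2.321 -2.042
v -2.282 -1.634 -1.659
v -2.605 -1.127 -2.202
v -2.775 -2.653 -2.318
v -3.098 -2.146 -2.861
v -2.294 -2.239 -2.821
v -1.99 -1.609 -2.414
v -3.39 -2.171 -2.106
v -3.086 -1.541 -1.699
v -2.997 -1.408 -2.776
v -2.383 -2.372 -1.744
v -2.496 -1.968 -1.519
v -2.098 -1.993 -1.779
v -2.992 -1.188 -2.354
v -2.594 -1.213 -2.614
v -2.4 -1.291 -1.873
v -2.786 -2.567 -1.906
v -2.388 -2.592 -2.166
v -3.282 -1.787 -2.741
v -2.884 -1.812 -3.001
v -2.98 -2.489 -2.647
v -2.412 -1.866 -2.978
v -2.105 -2.349 -2.461
v -2.508 -2.544 -2.624
v -2.697 -2.246 -2.943
v -2.233 -1.496 -2.738
v -1.926 -1.978 -2.222
v -2.039 -1.574 -1.997
v -2.228 -1.276 -2.316
v -2.046 -1.93 -2.68
v -3.454 -1.802 -2.298
v -3.147 -2.284 -1.782
v -3.152 -2.504 -2.204
v -3.341 -2.206 -2.523
v -3.275 -1.431 -2.059
v -2.968 -1.914 -1.542
v -2.683 -1.534 -1.577
v -2.872 -1.236 -1.896
v -3.334 -1.85 -1.84
v 2.052 -2.811 -0.648
v 2.219 -3.098 -1.047
v 1.895 -4.917 0.128
v 1.728 -4.629 0.528
v 2.455 -3.036 -0.886
v 2.132 -4.855 0.29
v 2.564 -2.902 -0.649
v 2.24 -4.721 0.527
v 2.509 -2.739 -0.412
v 2.186 -4.558 0.764
v 2.31 -2.599 -0.249
v 1.986 -4.418 0.927
v 2.029 -2.526 -0.214
v 1.705 -4.345 0.962
v 1.754 -2.543 -0.316
v 1.431 -4.362 0.86
v 1.575 -2.645 -0.523
v 1.251 -4.464 0.652
v 1.547 -2.8 -0.771
v 1.223 -4.619 0.405
v 1.679 -2.958 -0.979
v 1.355 -4.777 0.197
v 1.929 -3.069 -1.082
v 1.606 -4.888 0.094
f 2 4 1
f 5 2 1
f 1 4 3
f 3 5 1
f 2 8 4
f 6 2 5
f 6 8 2
f 4 8 3
f 7 5 3
f 3 8 7
f 7 6 5
f 8 6 7
f 9 46 25
f 46 20 49
f 25 49 14
f 46 49 25
f 9 25 21
f 25 14 26
f 21 26 10
f 25 26 21
f 9 21 30
f 21 10 31
f 30 31 16
f 21 31 30
f 9 30 42
f 30 16 45
f 42 45 19
f 30 45 42
f 9 42 46
f 42 19 50
f 46 50 20
f 42 50 46
f 10 26 37
f 26 14 40
f 37 40 18
f 26 40 37
f 14 49 27
f 49 20 48
f 27 48 13
f 49 48 27
f 20 50 47
f 50 19 43
f 47 43 11
f 50 43 47
f 19 45 44
f 45 16 32
f 44 32 15
f 45 32 44
f 16 31 36
f 31 10 33
f 36 33 17
f 31 33 36
f 12 38 24
f 38 18 39
f 24 39 13
f 38 39 24
f 12 24 22
f 24 13 23
f 22 23 11
f 24 23 22
f 12 22 29
f 22 11 28
f 29 28 15
f 22 28 29
f 12 29 34
f 29 15 35
f 34 35 17
f 29 35 34
f 12 34 38
f 34 17 41
f 38 41 18
f 34 41 38
f 13 39 27
f 39 18 40
f 27 40 14
f 39 40 27
f 11 23 47
f 23 13 48
f 47 48 20
f 23 48 47
f 15 28 44
f 28 11 43
f 44 43 19
f 28 43 44
f 17 35 36
f 35 15 32
f 36 32 16
f 35 32 36
f 18 41 37
f 41 17 33
f 37 33 10
f 41 33 37
f 52 51 55
f 52 55 53
f 53 55 56
f 53 56 54
f 55 51 57
f 55 57 56
f 56 57 58
f 56 58 54
f 57 51 59
f 57 59 58
f 58 59 60
f 58 60 54
f 59 51 61
f 59 61 60
f 60 61 62
f 60 62 54
f 61 51 63
f 61 63 62
f 62 63 64
f 62 64 54
f 63 51 65
f 63 65 64
f 64 65 66
f 64 66 54
f 65 51 67
f 65 67 66
f 66 67 68
f 66 68 54
f 67 51 69
f 67 69 68
f 68 69 70
f 68 70 54
f 69 51 71
f 69 71 70
f 70 71 72
f 70 72 54
f 71 51 73
f 71 73 72
f 72 73 74
f 72 74 54
f 73 51 52
f 73 52 74
f 74 52 53
f 74 53 54



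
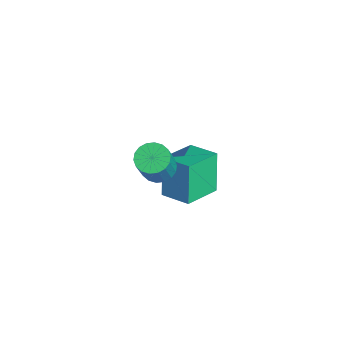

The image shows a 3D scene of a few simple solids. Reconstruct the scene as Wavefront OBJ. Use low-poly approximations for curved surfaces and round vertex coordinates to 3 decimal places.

v 3.394 0.355 -0.676
v 3.93 0.681 -0.848
v 4.601 0.291 0.505
v 4.066 -0.035 0.676
v 3.773 0.883 -0.712
v 4.444 0.492 0.641
v 3.541 0.979 -0.569
v 4.212 0.589 0.784
v 3.28 0.953 -0.447
v 3.951 0.562 0.906
v 3.041 0.807 -0.371
v 3.713 0.417 0.982
v 2.873 0.573 -0.355
v 3.544 0.182 0.998
v 2.808 0.295 -0.403
v 3.479 -0.096 0.95
v 2.859 0.029 -0.505
v 3.53 -0.361 0.848
v 3.016 -0.172 -0.641
v 3.687 -0.563 0.712
v 3.248 -0.269 -0.784
v 3.919 -0.659 0.569
v 3.509 -0.242 -0.906
v 4.18 -0.633 0.447
v 3.747 -0.097 -0.982
v 4.419 -0.487 0.371
v 3.916 0.138 -0.998
v 4.587 -0.253 0.355
v 3.981 0.416 -0.95
v 4.652 0.025 0.403
v 1.468 0.918 -4.587
v 0.868 1.09 -2.91
v 0.574 2.228 -5.042
v -0.027 2.4 -3.365
v 2.447 1.68 -4.315
v 1.846 1.852 -2.638
v 1.552 2.99 -4.77
v 0.952 3.162 -3.093
f 2 1 5
f 2 5 3
f 3 5 6
f 3 6 4
f 5 1 7
f 5 7 6
f 6 7 8
f 6 8 4
f 7 1 9
f 7 9 8
f 8 9 10
f 8 10 4
f 9 1 11
f 9 11 10
f 10 11 12
f 10 12 4
f 11 1 13
f 11 13 12
f 12 13 14
f 12 14 4
f 13 1 15
f 13 15 14
f 14 15 16
f 14 16 4
f 15 1 17
f 15 17 16
f 16 17 18
f 16 18 4
f 17 1 19
f 17 19 18
f 18 19 20
f 18 20 4
f 19 1 21
f 19 21 20
f 20 21 22
f 20 22 4
f 21 1 23
f 21 23 22
f 22 23 24
f 22 24 4
f 23 1 25
f 23 25 24
f 24 25 26
f 24 26 4
f 25 1 27
f 25 27 26
f 26 27 28
f 26 28 4
f 27 1 29
f 27 29 28
f 28 29 30
f 28 30 4
f 29 1 2
f 29 2 30
f 30 2 3
f 30 3 4
f 32 34 31
f 35 32 31
f 31 34 33
f 33 35 31
f 32 38 34
f 36 32 35
f 36 38 32
f 34 38 33
f 37 35 33
f 33 38 37
f 37 36 35
f 38 36 37



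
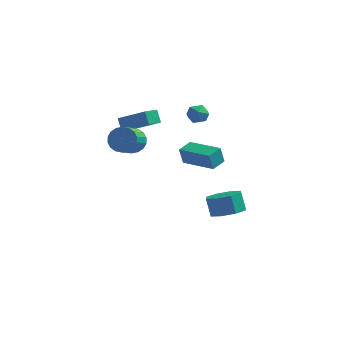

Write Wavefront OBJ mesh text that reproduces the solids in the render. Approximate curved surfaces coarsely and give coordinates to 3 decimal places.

v -1.402 2.09 -0.871
v -1.636 2.092 0.162
v -0.973 2.988 -0.776
v -1.206 2.99 0.258
v 0.506 1.13 -0.438
v 0.273 1.132 0.596
v 0.936 2.028 -0.342
v 0.702 2.03 0.691
v -0.966 3.767 1.955
v -0.424 3.832 2.432
v -1.276 2.748 2.448
v -0.734 2.813 2.925
v -1.303 3.262 2.959
v -1.112 3.891 2.654
v -0.588 2.689 2.226
v -0.397 3.318 1.921
v -0.19 3.166 2.599
v -0.632 3.52 3.053
v -1.068 3.06 1.827
v -1.51 3.414 2.281
v 1.332 1.365 -4.089
v 1.892 0.625 -3.558
v 1.509 1.095 -2.499
v 0.948 1.835 -3.031
v 2.327 1.303 -3.702
v 1.944 1.773 -2.643
v 2.179 2.018 -4.073
v 1.796 2.488 -3.014
v 1.535 2.35 -4.453
v 1.151 2.82 -3.395
v 0.771 2.105 -4.621
v 0.388 2.575 -3.562
v 0.336 1.427 -4.477
v -0.047 1.897 -3.418
v 0.484 0.712 -4.106
v 0.101 1.182 -3.047
v 1.129 0.38 -3.725
v 0.745 0.85 -2.667
v -3.393 -1.419 2.98
v -2.576 -1.564 2.977
v -2.79 -2.787 3.837
v -3.607 -2.641 3.84
v -2.62 -1.348 3.273
v -2.834 -2.571 4.133
v -2.817 -1.146 3.511
v -3.031 -2.369 4.371
v -3.128 -0.998 3.645
v -3.342 -2.221 4.504
v -3.492 -0.933 3.646
v -3.706 -2.156 4.506
v -3.836 -0.965 3.516
v -4.05 -2.187 4.375
v -4.092 -1.086 3.279
v -4.306 -2.309 4.139
v -4.21 -1.273 2.983
v -4.424 -2.496 3.843
v -4.166 -1.489 2.687
v -4.38 -2.712 3.547
v -3.969 -1.691 2.449
v -4.183 -2.914 3.309
v -3.658 -1.839 2.316
v -3.872 -3.062 3.175
v -3.294 -1.904 2.314
v -3.508 -3.127 3.174
v -2.95 -1.873 2.445
v -3.164 -3.095 3.304
v -2.694 -1.751 2.681
v -2.908 -2.974 3.541
v -3.114 1.186 2.619
v -3.44 1.639 3.312
v -4.822 1.801 1.412
v -5.148 2.254 2.105
v -2.632 1.966 2.335
v -2.958 2.419 3.028
v -4.34 2.581 1.128
v -4.666 3.034 1.821
f 2 4 1
f 5 2 1
f 1 4 3
f 3 5 1
f 2 8 4
f 6 2 5
f 6 8 2
f 4 8 3
f 7 5 3
f 3 8 7
f 7 6 5
f 8 6 7
f 9 20 14
f 9 14 10
f 9 10 16
f 9 16 19
f 9 19 20
f 10 14 18
f 14 20 13
f 20 19 11
f 19 16 15
f 16 10 17
f 12 18 13
f 12 13 11
f 12 11 15
f 12 15 17
f 12 17 18
f 13 18 14
f 11 13 20
f 15 11 19
f 17 15 16
f 18 17 10
f 22 21 25
f 22 25 23
f 23 25 26
f 23 26 24
f 25 21 27
f 25 27 26
f 26 27 28
f 26 28 24
f 27 21 29
f 27 29 28
f 28 29 30
f 28 30 24
f 29 21 31
f 29 31 30
f 30 31 32
f 30 32 24
f 31 21 33
f 31 33 32
f 32 33 34
f 32 34 24
f 33 21 35
f 33 35 34
f 34 35 36
f 34 36 24
f 35 21 37
f 35 37 36
f 36 37 38
f 36 38 24
f 37 21 22
f 37 22 38
f 38 22 23
f 38 23 24
f 40 39 43
f 40 43 41
f 41 43 44
f 41 44 42
f 43 39 45
f 43 45 44
f 44 45 46
f 44 46 42
f 45 39 47
f 45 47 46
f 46 47 48
f 46 48 42
f 47 39 49
f 47 49 48
f 48 49 50
f 48 50 42
f 49 39 51
f 49 51 50
f 50 51 52
f 50 52 42
f 51 39 53
f 51 53 52
f 52 53 54
f 52 54 42
f 53 39 55
f 53 55 54
f 54 55 56
f 54 56 42
f 55 39 57
f 55 57 56
f 56 57 58
f 56 58 42
f 57 39 59
f 57 59 58
f 58 59 60
f 58 60 42
f 59 39 61
f 59 61 60
f 60 61 62
f 60 62 42
f 61 39 63
f 61 63 62
f 62 63 64
f 62 64 42
f 63 39 65
f 63 65 64
f 64 65 66
f 64 66 42
f 65 39 67
f 65 67 66
f 66 67 68
f 66 68 42
f 67 39 40
f 67 40 68
f 68 40 41
f 68 41 42
f 70 72 69
f 73 70 69
f 69 72 71
f 71 73 69
f 70 76 72
f 74 70 73
f 74 76 70
f 72 76 71
f 75 73 71
f 71 76 75
f 75 74 73
f 76 74 75



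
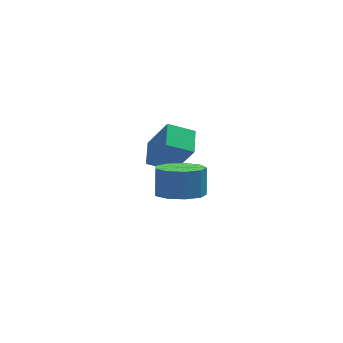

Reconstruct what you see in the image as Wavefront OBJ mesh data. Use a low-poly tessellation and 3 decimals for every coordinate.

v -1.979 0.824 0.618
v -3.132 0.937 1.161
v -1.694 1.997 0.978
v -2.848 2.111 1.521
v -1.272 0.149 2.259
v -2.426 0.263 2.802
v -0.988 1.323 2.619
v -2.141 1.436 3.162
v -2.612 -3.664 2.975
v -1.741 -3.239 2.658
v -1.617 -2.651 3.788
v -2.488 -3.076 4.105
v -2.28 -2.824 2.501
v -2.155 -2.236 3.632
v -2.974 -2.802 2.567
v -2.85 -2.214 3.697
v -3.499 -3.183 2.823
v -3.375 -2.596 3.953
v -3.609 -3.79 3.15
v -3.485 -3.202 4.28
v -3.253 -4.337 3.395
v -3.128 -3.749 4.526
v -2.597 -4.569 3.444
v -2.472 -3.982 4.574
v -1.948 -4.378 3.273
v -1.823 -3.79 4.403
v -1.61 -3.852 2.963
v -1.485 -3.265 4.093
f 2 4 1
f 5 2 1
f 1 4 3
f 3 5 1
f 2 8 4
f 6 2 5
f 6 8 2
f 4 8 3
f 7 5 3
f 3 8 7
f 7 6 5
f 8 6 7
f 10 9 13
f 10 13 11
f 11 13 14
f 11 14 12
f 13 9 15
f 13 15 14
f 14 15 16
f 14 16 12
f 15 9 17
f 15 17 16
f 16 17 18
f 16 18 12
f 17 9 19
f 17 19 18
f 18 19 20
f 18 20 12
f 19 9 21
f 19 21 20
f 20 21 22
f 20 22 12
f 21 9 23
f 21 23 22
f 22 23 24
f 22 24 12
f 23 9 25
f 23 25 24
f 24 25 26
f 24 26 12
f 25 9 27
f 25 27 26
f 26 27 28
f 26 28 12
f 27 9 10
f 27 10 28
f 28 10 11
f 28 11 12



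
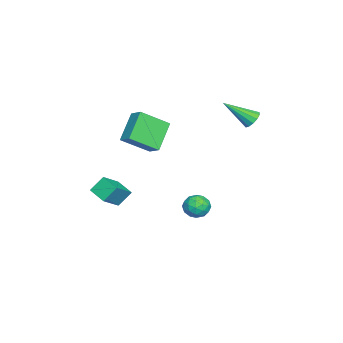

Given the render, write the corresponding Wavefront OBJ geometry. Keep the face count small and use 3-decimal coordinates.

v -2.505 2.603 -3.724
v -1.905 2.233 -3.284
v -2.895 1.407 -4.196
v -2.295 1.037 -3.756
v -2.942 1.383 -3.367
v -2.701 2.123 -3.075
v -2.099 1.517 -4.405
v -1.858 2.257 -4.113
v -1.654 1.563 -3.705
v -2.175 1.48 -3.063
v -2.625 2.16 -4.417
v -3.146 2.077 -3.775
v -2.17 2.523 -3.462
v -2.63 1.117 -4.018
v -3.01 1.32 -3.789
v -2.657 1.103 -3.53
v -2.638 2.458 -3.34
v -2.286 2.241 -3.081
v -2.896 1.741 -3.13
v -2.514 1.399 -4.399
v -2.162 1.182 -4.14
v -2.143 2.537 -3.95
v -1.79 2.32 -3.691
v -1.904 1.899 -4.35
v -1.67 1.912 -3.451
v -1.9 1.209 -3.729
v -1.785 1.491 -4.11
v -1.643 1.925 -3.939
v -1.977 1.863 -3.074
v -2.206 1.16 -3.352
v -2.587 1.363 -3.123
v -2.445 1.798 -2.952
v -1.829 1.469 -3.322
v -2.594 2.48 -4.128
v -2.823 1.777 -4.406
v -2.355 1.842 -4.528
v -2.213 2.277 -4.357
v -2.9 2.431 -3.751
v -3.13 1.728 -4.029
v -3.157 1.715 -3.541
v -3.015 2.149 -3.37
v -2.971 2.171 -4.158
v 0.58 -2.523 -1.691
v 1.715 -3.033 -0.783
v 0.188 -1.896 -0.85
v 1.323 -2.406 0.058
v 1.257 -1.634 -2.038
v 2.392 -2.144 -1.13
v 0.865 -1.007 -1.197
v 2 -1.517 -0.289
v -0.662 -1.35 3.915
v -0.1 -0.723 4.376
v -1.371 0.068 2.851
v -0.809 0.695 3.312
v 0.729 -1.635 2.608
v 1.291 -1.008 3.069
v 0.02 -0.217 1.544
v 0.582 0.41 2.005
v -3.946 4.534 2.474
v -3.566 4.258 2.039
v -3.614 2.986 3.746
v -3.353 4.469 2.241
v -3.329 4.7 2.516
v -3.501 4.879 2.778
v -3.813 4.948 2.944
v -4.168 4.886 2.96
v -4.452 4.711 2.823
v -4.576 4.481 2.574
v -4.499 4.267 2.294
v -4.247 4.138 2.071
v -3.899 4.135 1.976
f 1 38 17
f 38 12 41
f 17 41 6
f 38 41 17
f 1 17 13
f 17 6 18
f 13 18 2
f 17 18 13
f 1 13 22
f 13 2 23
f 22 23 8
f 13 23 22
f 1 22 34
f 22 8 37
f 34 37 11
f 22 37 34
f 1 34 38
f 34 11 42
f 38 42 12
f 34 42 38
f 2 18 29
f 18 6 32
f 29 32 10
f 18 32 29
f 6 41 19
f 41 12 40
f 19 40 5
f 41 40 19
f 12 42 39
f 42 11 35
f 39 35 3
f 42 35 39
f 11 37 36
f 37 8 24
f 36 24 7
f 37 24 36
f 8 23 28
f 23 2 25
f 28 25 9
f 23 25 28
f 4 30 16
f 30 10 31
f 16 31 5
f 30 31 16
f 4 16 14
f 16 5 15
f 14 15 3
f 16 15 14
f 4 14 21
f 14 3 20
f 21 20 7
f 14 20 21
f 4 21 26
f 21 7 27
f 26 27 9
f 21 27 26
f 4 26 30
f 26 9 33
f 30 33 10
f 26 33 30
f 5 31 19
f 31 10 32
f 19 32 6
f 31 32 19
f 3 15 39
f 15 5 40
f 39 40 12
f 15 40 39
f 7 20 36
f 20 3 35
f 36 35 11
f 20 35 36
f 9 27 28
f 27 7 24
f 28 24 8
f 27 24 28
f 10 33 29
f 33 9 25
f 29 25 2
f 33 25 29
f 44 46 43
f 47 44 43
f 43 46 45
f 45 47 43
f 44 50 46
f 48 44 47
f 48 50 44
f 46 50 45
f 49 47 45
f 45 50 49
f 49 48 47
f 50 48 49
f 52 54 51
f 55 52 51
f 51 54 53
f 53 55 51
f 52 58 54
f 56 52 55
f 56 58 52
f 54 58 53
f 57 55 53
f 53 58 57
f 57 56 55
f 58 56 57
f 60 59 62
f 60 62 61
f 62 59 63
f 62 63 61
f 63 59 64
f 63 64 61
f 64 59 65
f 64 65 61
f 65 59 66
f 65 66 61
f 66 59 67
f 66 67 61
f 67 59 68
f 67 68 61
f 68 59 69
f 68 69 61
f 69 59 70
f 69 70 61
f 70 59 71
f 70 71 61
f 71 59 60
f 71 60 61



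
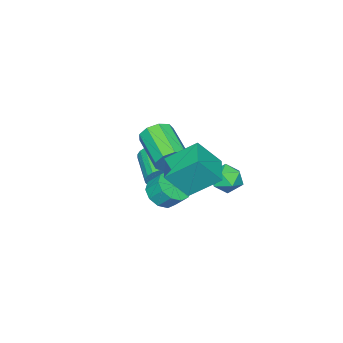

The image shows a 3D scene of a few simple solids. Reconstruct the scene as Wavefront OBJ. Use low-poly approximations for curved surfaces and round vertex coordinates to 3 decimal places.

v 2.258 1.927 2.993
v 2.856 1.855 3.607
v 1.86 0.2 4.381
v 1.262 0.273 3.767
v 2.419 2.203 3.792
v 1.424 0.549 4.565
v 1.907 2.423 3.602
v 0.912 0.768 4.376
v 1.559 2.411 3.128
v 0.564 0.756 3.902
v 1.538 2.172 2.591
v 0.543 0.518 3.364
v 1.854 1.819 2.242
v 0.858 0.165 3.015
v 2.358 1.517 2.244
v 1.363 -0.138 3.018
v 2.816 1.406 2.597
v 1.82 -0.248 3.371
v 3.012 1.54 3.136
v 2.017 -0.115 3.909
v -0.32 -0.514 -0.492
v 0.242 -0.694 0.147
v -0.918 -2.026 0.791
v -1.48 -1.846 0.152
v 0.05 -0.456 0.293
v -1.11 -1.788 0.938
v -0.199 -0.226 0.32
v -1.359 -1.558 0.964
v -0.466 -0.041 0.223
v -1.626 -1.373 0.868
v -0.711 0.073 0.017
v -1.871 -1.259 0.662
v -0.897 0.097 -0.266
v -2.056 -1.235 0.378
v -0.994 0.028 -0.584
v -2.154 -1.304 0.061
v -0.989 -0.123 -0.888
v -2.149 -1.455 -0.243
v -0.882 -0.334 -1.131
v -2.042 -1.666 -0.487
v -0.69 -0.572 -1.278
v -1.85 -1.904 -0.633
v -0.441 -0.802 -1.304
v -1.601 -2.134 -0.66
v -0.174 -0.987 -1.208
v -1.334 -2.319 -0.563
v 0.071 -1.101 -1.002
v -1.089 -2.433 -0.357
v 0.256 -1.125 -0.718
v -0.903 -2.457 -0.074
v 0.354 -1.056 -0.401
v -0.806 -2.388 0.244
v 0.349 -0.905 -0.097
v -0.811 -2.237 0.548
v 2.59 3.05 2.566
v 1.87 4.353 3.715
v 3.829 3.949 2.323
v 3.109 5.251 3.472
v 3.391 2.309 3.908
v 2.671 3.611 5.057
v 4.63 3.207 3.665
v 3.91 4.51 4.814
v -0.74 3.591 1.314
v -0.032 3.052 1.403
v -1.088 2.928 0.077
v -0.38 2.389 0.166
v -1.073 2.313 0.725
v -0.858 2.722 1.49
v -0.262 3.258 -0.01
v -0.047 3.667 0.755
v 0.263 2.847 0.585
v -0.238 2.262 1.039
v -0.882 3.718 0.441
v -1.383 3.133 0.895
v 2.444 1.46 0.748
v 3.114 1.037 1.197
v 3.046 1.718 1.94
v 2.376 2.14 1.492
v 3.346 1.425 0.862
v 3.278 2.106 1.606
v 3.234 1.827 0.485
v 3.166 2.507 1.228
v 2.82 2.088 0.208
v 2.752 2.768 0.951
v 2.263 2.109 0.137
v 2.194 2.79 0.881
v 1.774 1.882 0.3
v 1.706 2.563 1.043
v 1.542 1.494 0.634
v 1.474 2.175 1.378
v 1.654 1.093 1.012
v 1.586 1.773 1.755
v 2.068 0.832 1.289
v 2 1.512 2.032
v 2.626 0.81 1.359
v 2.557 1.491 2.103
f 2 1 5
f 2 5 3
f 3 5 6
f 3 6 4
f 5 1 7
f 5 7 6
f 6 7 8
f 6 8 4
f 7 1 9
f 7 9 8
f 8 9 10
f 8 10 4
f 9 1 11
f 9 11 10
f 10 11 12
f 10 12 4
f 11 1 13
f 11 13 12
f 12 13 14
f 12 14 4
f 13 1 15
f 13 15 14
f 14 15 16
f 14 16 4
f 15 1 17
f 15 17 16
f 16 17 18
f 16 18 4
f 17 1 19
f 17 19 18
f 18 19 20
f 18 20 4
f 19 1 2
f 19 2 20
f 20 2 3
f 20 3 4
f 22 21 25
f 22 25 23
f 23 25 26
f 23 26 24
f 25 21 27
f 25 27 26
f 26 27 28
f 26 28 24
f 27 21 29
f 27 29 28
f 28 29 30
f 28 30 24
f 29 21 31
f 29 31 30
f 30 31 32
f 30 32 24
f 31 21 33
f 31 33 32
f 32 33 34
f 32 34 24
f 33 21 35
f 33 35 34
f 34 35 36
f 34 36 24
f 35 21 37
f 35 37 36
f 36 37 38
f 36 38 24
f 37 21 39
f 37 39 38
f 38 39 40
f 38 40 24
f 39 21 41
f 39 41 40
f 40 41 42
f 40 42 24
f 41 21 43
f 41 43 42
f 42 43 44
f 42 44 24
f 43 21 45
f 43 45 44
f 44 45 46
f 44 46 24
f 45 21 47
f 45 47 46
f 46 47 48
f 46 48 24
f 47 21 49
f 47 49 48
f 48 49 50
f 48 50 24
f 49 21 51
f 49 51 50
f 50 51 52
f 50 52 24
f 51 21 53
f 51 53 52
f 52 53 54
f 52 54 24
f 53 21 22
f 53 22 54
f 54 22 23
f 54 23 24
f 56 58 55
f 59 56 55
f 55 58 57
f 57 59 55
f 56 62 58
f 60 56 59
f 60 62 56
f 58 62 57
f 61 59 57
f 57 62 61
f 61 60 59
f 62 60 61
f 63 74 68
f 63 68 64
f 63 64 70
f 63 70 73
f 63 73 74
f 64 68 72
f 68 74 67
f 74 73 65
f 73 70 69
f 70 64 71
f 66 72 67
f 66 67 65
f 66 65 69
f 66 69 71
f 66 71 72
f 67 72 68
f 65 67 74
f 69 65 73
f 71 69 70
f 72 71 64
f 76 75 79
f 76 79 77
f 77 79 80
f 77 80 78
f 79 75 81
f 79 81 80
f 80 81 82
f 80 82 78
f 81 75 83
f 81 83 82
f 82 83 84
f 82 84 78
f 83 75 85
f 83 85 84
f 84 85 86
f 84 86 78
f 85 75 87
f 85 87 86
f 86 87 88
f 86 88 78
f 87 75 89
f 87 89 88
f 88 89 90
f 88 90 78
f 89 75 91
f 89 91 90
f 90 91 92
f 90 92 78
f 91 75 93
f 91 93 92
f 92 93 94
f 92 94 78
f 93 75 95
f 93 95 94
f 94 95 96
f 94 96 78
f 95 75 76
f 95 76 96
f 96 76 77
f 96 77 78



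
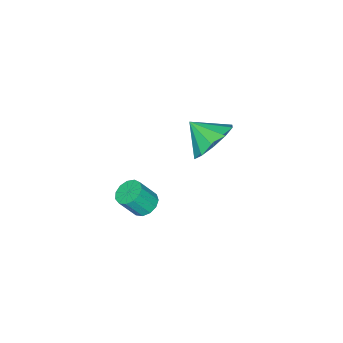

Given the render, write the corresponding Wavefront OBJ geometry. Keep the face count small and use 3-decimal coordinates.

v 0.071 0.276 -1.004
v 0.547 0.536 -1.144
v 1.005 0.163 -0.276
v 0.529 -0.096 -0.136
v 0.382 0.741 -0.969
v 0.841 0.368 -0.101
v 0.119 0.798 -0.805
v 0.577 0.425 0.063
v -0.16 0.69 -0.704
v 0.299 0.317 0.163
v -0.366 0.45 -0.699
v 0.093 0.077 0.169
v -0.433 0.156 -0.79
v 0.026 -0.217 0.078
v -0.34 -0.101 -0.949
v 0.119 -0.474 -0.081
v -0.117 -0.237 -1.126
v 0.342 -0.61 -0.258
v 0.166 -0.21 -1.263
v 0.625 -0.583 -0.396
v 0.418 -0.029 -1.319
v 0.877 -0.402 -0.451
v 0.56 0.249 -1.274
v 1.019 -0.124 -0.407
v -3.953 0.285 -0.63
v -2.961 0.492 -0.519
v -3.827 -0.705 0.09
v -3.274 0.787 -0.058
v -3.847 0.89 0.185
v -4.46 0.762 0.116
v -4.88 0.452 -0.237
v -4.946 0.078 -0.741
v -4.632 -0.217 -1.201
v -4.06 -0.32 -1.444
v -3.446 -0.192 -1.375
v -3.027 0.118 -1.022
f 2 1 5
f 2 5 3
f 3 5 6
f 3 6 4
f 5 1 7
f 5 7 6
f 6 7 8
f 6 8 4
f 7 1 9
f 7 9 8
f 8 9 10
f 8 10 4
f 9 1 11
f 9 11 10
f 10 11 12
f 10 12 4
f 11 1 13
f 11 13 12
f 12 13 14
f 12 14 4
f 13 1 15
f 13 15 14
f 14 15 16
f 14 16 4
f 15 1 17
f 15 17 16
f 16 17 18
f 16 18 4
f 17 1 19
f 17 19 18
f 18 19 20
f 18 20 4
f 19 1 21
f 19 21 20
f 20 21 22
f 20 22 4
f 21 1 23
f 21 23 22
f 22 23 24
f 22 24 4
f 23 1 2
f 23 2 24
f 24 2 3
f 24 3 4
f 26 25 28
f 26 28 27
f 28 25 29
f 28 29 27
f 29 25 30
f 29 30 27
f 30 25 31
f 30 31 27
f 31 25 32
f 31 32 27
f 32 25 33
f 32 33 27
f 33 25 34
f 33 34 27
f 34 25 35
f 34 35 27
f 35 25 36
f 35 36 27
f 36 25 26
f 36 26 27



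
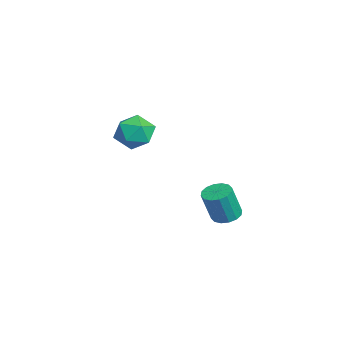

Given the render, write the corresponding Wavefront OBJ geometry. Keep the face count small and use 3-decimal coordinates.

v -3.208 -2.043 1.994
v -2.594 -2.691 2.311
v -3.886 -3.109 1.129
v -3.272 -3.757 1.446
v -3.924 -3.397 2.03
v -3.505 -2.738 2.565
v -2.975 -3.062 0.875
v -2.556 -2.403 1.41
v -2.451 -3.32 1.619
v -3.037 -3.527 2.333
v -3.443 -2.273 1.107
v -4.029 -2.48 1.821
v 1.683 0.039 -0.672
v 2.195 -0.258 -0.853
v 2.43 -0.697 0.53
v 1.917 -0.399 0.712
v 2.294 0.037 -0.776
v 2.528 -0.402 0.607
v 2.228 0.334 -0.671
v 2.463 -0.105 0.712
v 2.017 0.551 -0.566
v 2.252 0.112 0.817
v 1.716 0.631 -0.489
v 1.95 0.192 0.894
v 1.406 0.553 -0.462
v 1.64 0.114 0.922
v 1.17 0.337 -0.49
v 1.405 -0.102 0.893
v 1.072 0.042 -0.567
v 1.306 -0.397 0.816
v 1.137 -0.255 -0.672
v 1.372 -0.694 0.711
v 1.348 -0.472 -0.777
v 1.583 -0.911 0.606
v 1.65 -0.552 -0.854
v 1.884 -0.991 0.529
v 1.96 -0.474 -0.882
v 2.194 -0.913 0.502
f 1 12 6
f 1 6 2
f 1 2 8
f 1 8 11
f 1 11 12
f 2 6 10
f 6 12 5
f 12 11 3
f 11 8 7
f 8 2 9
f 4 10 5
f 4 5 3
f 4 3 7
f 4 7 9
f 4 9 10
f 5 10 6
f 3 5 12
f 7 3 11
f 9 7 8
f 10 9 2
f 14 13 17
f 14 17 15
f 15 17 18
f 15 18 16
f 17 13 19
f 17 19 18
f 18 19 20
f 18 20 16
f 19 13 21
f 19 21 20
f 20 21 22
f 20 22 16
f 21 13 23
f 21 23 22
f 22 23 24
f 22 24 16
f 23 13 25
f 23 25 24
f 24 25 26
f 24 26 16
f 25 13 27
f 25 27 26
f 26 27 28
f 26 28 16
f 27 13 29
f 27 29 28
f 28 29 30
f 28 30 16
f 29 13 31
f 29 31 30
f 30 31 32
f 30 32 16
f 31 13 33
f 31 33 32
f 32 33 34
f 32 34 16
f 33 13 35
f 33 35 34
f 34 35 36
f 34 36 16
f 35 13 37
f 35 37 36
f 36 37 38
f 36 38 16
f 37 13 14
f 37 14 38
f 38 14 15
f 38 15 16



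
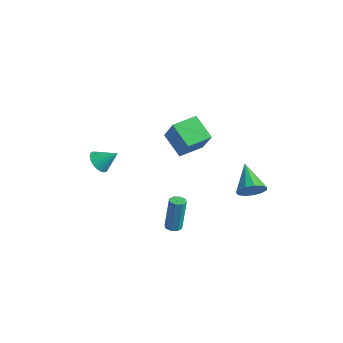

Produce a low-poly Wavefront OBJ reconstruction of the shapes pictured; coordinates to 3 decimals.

v 1.366 -1.438 -4.977
v 1.864 -1.481 -4.997
v 1.972 -1.245 -2.823
v 1.474 -1.202 -2.803
v 1.747 -1.118 -5.031
v 1.854 -0.882 -2.856
v 1.407 -0.943 -5.033
v 1.514 -0.707 -2.859
v 1.043 -1.058 -5.003
v 1.151 -0.821 -2.828
v 0.868 -1.395 -4.957
v 0.976 -1.159 -2.783
v 0.986 -1.758 -4.924
v 1.093 -1.522 -2.749
v 1.326 -1.933 -4.921
v 1.433 -1.697 -2.747
v 1.689 -1.819 -4.952
v 1.797 -1.582 -2.777
v 0.96 -1.744 2.468
v 2.127 -1.997 3.984
v 1.025 -0.259 2.665
v 2.192 -0.512 4.182
v 2.288 -1.668 1.458
v 3.455 -1.921 2.975
v 2.353 -0.183 1.656
v 3.52 -0.436 3.172
v 3.962 1.999 -1.852
v 4.416 1.831 -1.117
v 2.418 2.661 -0.748
v 4.524 2.298 -1.245
v 4.454 2.669 -1.566
v 4.228 2.828 -1.977
v 3.917 2.723 -2.349
v 3.621 2.388 -2.563
v 3.432 1.93 -2.551
v 3.412 1.493 -2.317
v 3.566 1.217 -1.935
v 3.846 1.189 -1.527
v 4.163 1.418 -1.222
v -1.987 -4.1 -0.414
v -1.33 -4.431 -0.7
v -1.253 -3.34 0.394
v -1.371 -4.176 -0.903
v -1.519 -3.907 -1.021
v -1.748 -3.672 -1.034
v -2.019 -3.511 -0.939
v -2.283 -3.451 -0.754
v -2.497 -3.504 -0.51
v -2.623 -3.66 -0.25
v -2.638 -3.891 -0.018
v -2.541 -4.159 0.146
v -2.349 -4.417 0.213
v -2.094 -4.619 0.171
v -1.82 -4.732 0.029
v -1.576 -4.736 -0.191
v -1.402 -4.629 -0.448
f 2 1 5
f 2 5 3
f 3 5 6
f 3 6 4
f 5 1 7
f 5 7 6
f 6 7 8
f 6 8 4
f 7 1 9
f 7 9 8
f 8 9 10
f 8 10 4
f 9 1 11
f 9 11 10
f 10 11 12
f 10 12 4
f 11 1 13
f 11 13 12
f 12 13 14
f 12 14 4
f 13 1 15
f 13 15 14
f 14 15 16
f 14 16 4
f 15 1 17
f 15 17 16
f 16 17 18
f 16 18 4
f 17 1 2
f 17 2 18
f 18 2 3
f 18 3 4
f 20 22 19
f 23 20 19
f 19 22 21
f 21 23 19
f 20 26 22
f 24 20 23
f 24 26 20
f 22 26 21
f 25 23 21
f 21 26 25
f 25 24 23
f 26 24 25
f 28 27 30
f 28 30 29
f 30 27 31
f 30 31 29
f 31 27 32
f 31 32 29
f 32 27 33
f 32 33 29
f 33 27 34
f 33 34 29
f 34 27 35
f 34 35 29
f 35 27 36
f 35 36 29
f 36 27 37
f 36 37 29
f 37 27 38
f 37 38 29
f 38 27 39
f 38 39 29
f 39 27 28
f 39 28 29
f 41 40 43
f 41 43 42
f 43 40 44
f 43 44 42
f 44 40 45
f 44 45 42
f 45 40 46
f 45 46 42
f 46 40 47
f 46 47 42
f 47 40 48
f 47 48 42
f 48 40 49
f 48 49 42
f 49 40 50
f 49 50 42
f 50 40 51
f 50 51 42
f 51 40 52
f 51 52 42
f 52 40 53
f 52 53 42
f 53 40 54
f 53 54 42
f 54 40 55
f 54 55 42
f 55 40 56
f 55 56 42
f 56 40 41
f 56 41 42



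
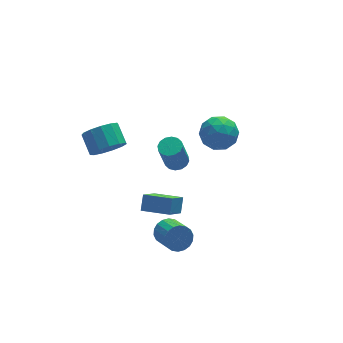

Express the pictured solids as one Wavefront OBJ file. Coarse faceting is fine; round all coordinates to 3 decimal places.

v 0.972 1.473 -0.218
v 1.868 1.6 0.252
v 1.212 -0.16 -0.232
v 2.108 -0.033 0.238
v 1.239 0.154 0.738
v 1.091 1.163 0.747
v 1.989 0.277 -0.727
v 1.841 1.286 -0.718
v 2.497 0.861 -0.062
v 2.033 0.785 0.843
v 1.047 0.655 -0.823
v 0.583 0.579 0.082
v 1.399 1.68 0.019
v 1.681 -0.24 0.001
v 1.17 -0.13 0.295
v 1.697 -0.055 0.572
v 0.942 1.423 0.309
v 1.469 1.498 0.586
v 1.099 0.648 0.871
v 1.611 -0.058 -0.566
v 2.138 0.017 -0.289
v 1.383 1.495 -0.552
v 1.91 1.57 -0.275
v 1.981 0.792 -0.851
v 2.296 1.32 0.11
v 2.436 0.36 0.101
v 2.367 0.543 -0.466
v 2.28 1.136 -0.46
v 2.023 1.275 0.642
v 2.164 0.316 0.633
v 1.653 0.425 0.927
v 1.566 1.018 0.933
v 2.392 0.841 0.457
v 0.916 1.124 -0.613
v 1.057 0.165 -0.622
v 1.514 0.422 -0.913
v 1.427 1.015 -0.907
v 0.644 1.08 -0.081
v 0.784 0.12 -0.09
v 0.8 0.304 0.48
v 0.713 0.897 0.486
v 0.688 0.599 -0.437
v -3.89 1.178 0.214
v -2.963 1.24 0.231
v -3.042 2.244 0.883
v -3.97 2.182 0.866
v -3.121 1.504 -0.194
v -3.2 2.508 0.458
v -3.523 1.664 -0.489
v -3.602 2.668 0.163
v -4.042 1.669 -0.561
v -4.121 2.673 0.091
v -4.513 1.519 -0.387
v -4.592 2.523 0.265
v -4.786 1.261 -0.022
v -4.865 2.265 0.63
v -4.775 0.976 0.418
v -4.854 1.98 1.07
v -4.483 0.755 0.793
v -4.562 1.759 1.445
v -4.003 0.669 0.984
v -4.082 1.673 1.636
v -3.487 0.744 0.931
v -3.566 1.748 1.583
v -3.099 0.957 0.65
v -3.178 1.961 1.302
v -2.147 -2.252 -3.613
v -1.497 -2.367 -3.924
v -1.383 -3.582 -3.238
v -2.033 -3.468 -2.927
v -1.42 -2.206 -3.652
v -1.306 -3.422 -2.966
v -1.487 -2.055 -3.372
v -1.373 -3.27 -2.687
v -1.685 -1.943 -3.14
v -1.571 -3.158 -2.455
v -1.974 -1.892 -3.002
v -1.86 -3.107 -2.317
v -2.298 -1.912 -2.985
v -2.184 -3.128 -2.299
v -2.592 -2 -3.092
v -2.478 -3.216 -2.406
v -2.797 -2.138 -3.302
v -2.683 -3.353 -2.616
v -2.874 -2.298 -3.574
v -2.76 -3.514 -2.888
v -2.807 -2.45 -3.853
v -2.693 -3.665 -3.168
v -2.609 -2.562 -4.085
v -2.495 -3.777 -3.4
v -2.32 -2.613 -4.223
v -2.206 -3.828 -3.538
v -1.996 -2.592 -4.241
v -1.882 -3.808 -3.555
v -1.702 -2.504 -4.134
v -1.588 -3.72 -3.448
v -1.923 -3.405 -0.961
v -2.729 -4.151 0.031
v -3.007 -2.512 -1.169
v -3.813 -3.258 -0.177
v -1.627 -2.902 -0.343
v -2.433 -3.648 0.649
v -2.711 -2.009 -0.551
v -3.517 -2.755 0.441
v -1.711 -2.285 1.958
v -1.409 -2.78 1.96
v -1.827 -3.03 3.484
v -2.129 -2.535 3.482
v -1.214 -2.57 2.048
v -1.632 -2.819 3.572
v -1.152 -2.283 2.112
v -1.57 -2.533 3.636
v -1.24 -1.997 2.134
v -1.657 -2.247 3.658
v -1.454 -1.788 2.11
v -1.872 -2.038 3.634
v -1.737 -1.712 2.045
v -2.155 -1.962 3.569
v -2.013 -1.79 1.956
v -2.431 -2.04 3.48
v -2.208 -2.001 1.868
v -2.626 -2.25 3.392
v -2.27 -2.287 1.804
v -2.688 -2.537 3.328
v -2.183 -2.573 1.782
v -2.6 -2.823 3.306
v -1.968 -2.782 1.806
v -2.386 -3.032 3.33
v -1.685 -2.858 1.871
v -2.103 -3.108 3.395
f 1 38 17
f 38 12 41
f 17 41 6
f 38 41 17
f 1 17 13
f 17 6 18
f 13 18 2
f 17 18 13
f 1 13 22
f 13 2 23
f 22 23 8
f 13 23 22
f 1 22 34
f 22 8 37
f 34 37 11
f 22 37 34
f 1 34 38
f 34 11 42
f 38 42 12
f 34 42 38
f 2 18 29
f 18 6 32
f 29 32 10
f 18 32 29
f 6 41 19
f 41 12 40
f 19 40 5
f 41 40 19
f 12 42 39
f 42 11 35
f 39 35 3
f 42 35 39
f 11 37 36
f 37 8 24
f 36 24 7
f 37 24 36
f 8 23 28
f 23 2 25
f 28 25 9
f 23 25 28
f 4 30 16
f 30 10 31
f 16 31 5
f 30 31 16
f 4 16 14
f 16 5 15
f 14 15 3
f 16 15 14
f 4 14 21
f 14 3 20
f 21 20 7
f 14 20 21
f 4 21 26
f 21 7 27
f 26 27 9
f 21 27 26
f 4 26 30
f 26 9 33
f 30 33 10
f 26 33 30
f 5 31 19
f 31 10 32
f 19 32 6
f 31 32 19
f 3 15 39
f 15 5 40
f 39 40 12
f 15 40 39
f 7 20 36
f 20 3 35
f 36 35 11
f 20 35 36
f 9 27 28
f 27 7 24
f 28 24 8
f 27 24 28
f 10 33 29
f 33 9 25
f 29 25 2
f 33 25 29
f 44 43 47
f 44 47 45
f 45 47 48
f 45 48 46
f 47 43 49
f 47 49 48
f 48 49 50
f 48 50 46
f 49 43 51
f 49 51 50
f 50 51 52
f 50 52 46
f 51 43 53
f 51 53 52
f 52 53 54
f 52 54 46
f 53 43 55
f 53 55 54
f 54 55 56
f 54 56 46
f 55 43 57
f 55 57 56
f 56 57 58
f 56 58 46
f 57 43 59
f 57 59 58
f 58 59 60
f 58 60 46
f 59 43 61
f 59 61 60
f 60 61 62
f 60 62 46
f 61 43 63
f 61 63 62
f 62 63 64
f 62 64 46
f 63 43 65
f 63 65 64
f 64 65 66
f 64 66 46
f 65 43 44
f 65 44 66
f 66 44 45
f 66 45 46
f 68 67 71
f 68 71 69
f 69 71 72
f 69 72 70
f 71 67 73
f 71 73 72
f 72 73 74
f 72 74 70
f 73 67 75
f 73 75 74
f 74 75 76
f 74 76 70
f 75 67 77
f 75 77 76
f 76 77 78
f 76 78 70
f 77 67 79
f 77 79 78
f 78 79 80
f 78 80 70
f 79 67 81
f 79 81 80
f 80 81 82
f 80 82 70
f 81 67 83
f 81 83 82
f 82 83 84
f 82 84 70
f 83 67 85
f 83 85 84
f 84 85 86
f 84 86 70
f 85 67 87
f 85 87 86
f 86 87 88
f 86 88 70
f 87 67 89
f 87 89 88
f 88 89 90
f 88 90 70
f 89 67 91
f 89 91 90
f 90 91 92
f 90 92 70
f 91 67 93
f 91 93 92
f 92 93 94
f 92 94 70
f 93 67 95
f 93 95 94
f 94 95 96
f 94 96 70
f 95 67 68
f 95 68 96
f 96 68 69
f 96 69 70
f 98 100 97
f 101 98 97
f 97 100 99
f 99 101 97
f 98 104 100
f 102 98 101
f 102 104 98
f 100 104 99
f 103 101 99
f 99 104 103
f 103 102 101
f 104 102 103
f 106 105 109
f 106 109 107
f 107 109 110
f 107 110 108
f 109 105 111
f 109 111 110
f 110 111 112
f 110 112 108
f 111 105 113
f 111 113 112
f 112 113 114
f 112 114 108
f 113 105 115
f 113 115 114
f 114 115 116
f 114 116 108
f 115 105 117
f 115 117 116
f 116 117 118
f 116 118 108
f 117 105 119
f 117 119 118
f 118 119 120
f 118 120 108
f 119 105 121
f 119 121 120
f 120 121 122
f 120 122 108
f 121 105 123
f 121 123 122
f 122 123 124
f 122 124 108
f 123 105 125
f 123 125 124
f 124 125 126
f 124 126 108
f 125 105 127
f 125 127 126
f 126 127 128
f 126 128 108
f 127 105 129
f 127 129 128
f 128 129 130
f 128 130 108
f 129 105 106
f 129 106 130
f 130 106 107
f 130 107 108

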